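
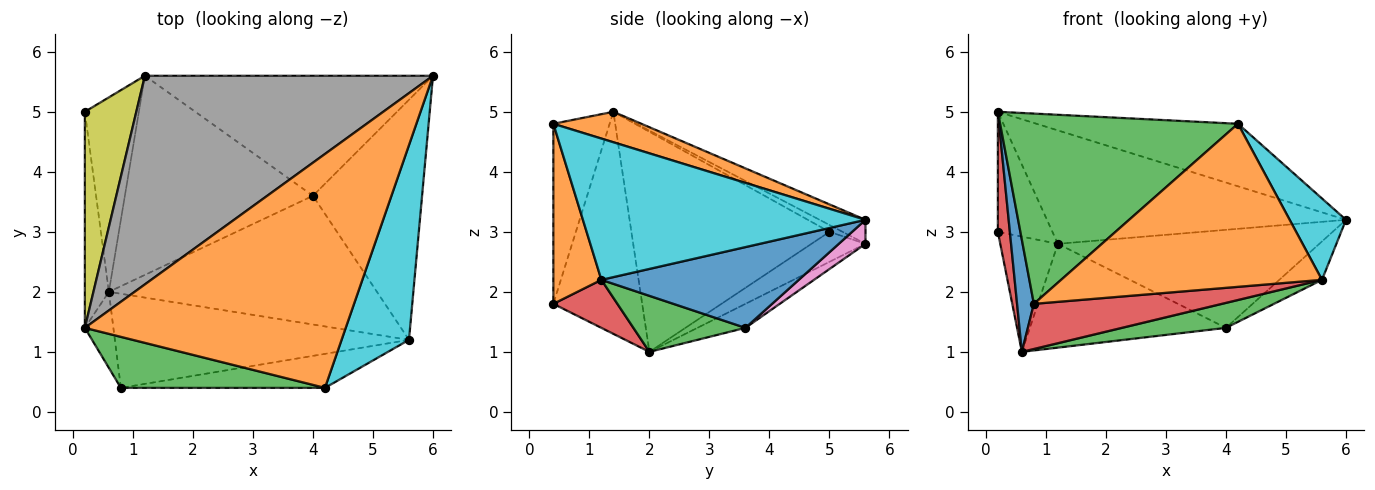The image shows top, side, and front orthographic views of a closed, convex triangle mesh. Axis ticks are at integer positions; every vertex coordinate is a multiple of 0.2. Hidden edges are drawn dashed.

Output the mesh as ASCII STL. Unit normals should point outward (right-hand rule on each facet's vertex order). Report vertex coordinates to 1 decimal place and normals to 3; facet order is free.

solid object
 facet normal -0.975 -0.184 -0.125
  outer loop
   vertex 0.6 2.0 1.0
   vertex 0.8 0.4 1.8
   vertex 0.2 1.4 5.0
  endloop
 endfacet
 facet normal 0.112 0.257 0.960
  outer loop
   vertex 4.2 0.4 4.8
   vertex 6.0 5.6 3.2
   vertex 0.2 1.4 5.0
  endloop
 endfacet
 facet normal -0.223 -0.942 0.252
  outer loop
   vertex 4.2 0.4 4.8
   vertex 0.2 1.4 5.0
   vertex 0.8 0.4 1.8
  endloop
 endfacet
 facet normal -0.992 -0.060 -0.108
  outer loop
   vertex 0.2 5.0 3.0
   vertex 0.6 2.0 1.0
   vertex 0.2 1.4 5.0
  endloop
 endfacet
 facet normal -0.431 0.460 -0.776
  outer loop
   vertex 1.2 5.6 2.8
   vertex 0.6 2.0 1.0
   vertex 0.2 5.0 3.0
  endloop
 endfacet
 facet normal -0.112 0.459 -0.881
  outer loop
   vertex 1.2 5.6 2.8
   vertex 4.0 3.6 1.4
   vertex 0.6 2.0 1.0
  endloop
 endfacet
 facet normal 0.064 0.631 -0.773
  outer loop
   vertex 1.2 5.6 2.8
   vertex 6.0 5.6 3.2
   vertex 4.0 3.6 1.4
  endloop
 endfacet
 facet normal -0.073 0.476 0.876
  outer loop
   vertex 1.2 5.6 2.8
   vertex 0.2 1.4 5.0
   vertex 6.0 5.6 3.2
  endloop
 endfacet
 facet normal -0.116 0.482 0.868
  outer loop
   vertex 1.2 5.6 2.8
   vertex 0.2 5.0 3.0
   vertex 0.2 1.4 5.0
  endloop
 endfacet
 facet normal 0.888 -0.177 0.424
  outer loop
   vertex 5.6 1.2 2.2
   vertex 6.0 5.6 3.2
   vertex 4.2 0.4 4.8
  endloop
 endfacet
 facet normal 0.590 0.128 -0.797
  outer loop
   vertex 5.6 1.2 2.2
   vertex 4.0 3.6 1.4
   vertex 6.0 5.6 3.2
  endloop
 endfacet
 facet normal 0.177 -0.963 -0.201
  outer loop
   vertex 5.6 1.2 2.2
   vertex 4.2 0.4 4.8
   vertex 0.8 0.4 1.8
  endloop
 endfacet
 facet normal 0.201 -0.187 -0.962
  outer loop
   vertex 5.6 1.2 2.2
   vertex 0.6 2.0 1.0
   vertex 4.0 3.6 1.4
  endloop
 endfacet
 facet normal 0.146 -0.428 -0.892
  outer loop
   vertex 5.6 1.2 2.2
   vertex 0.8 0.4 1.8
   vertex 0.6 2.0 1.0
  endloop
 endfacet
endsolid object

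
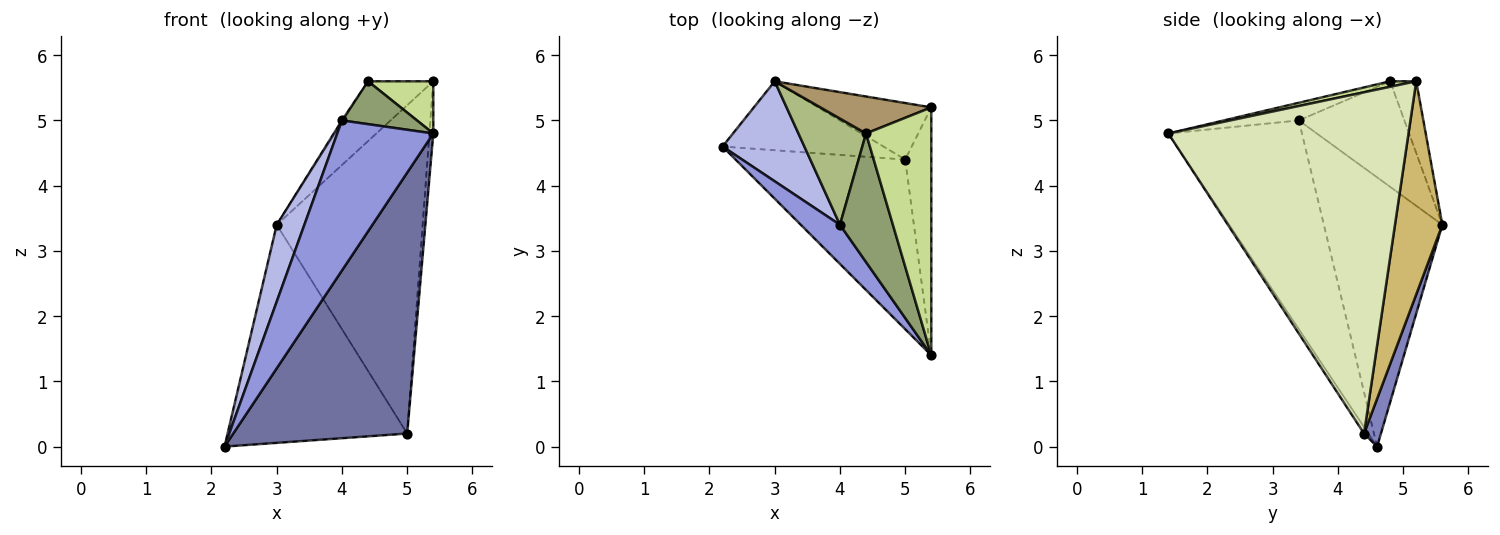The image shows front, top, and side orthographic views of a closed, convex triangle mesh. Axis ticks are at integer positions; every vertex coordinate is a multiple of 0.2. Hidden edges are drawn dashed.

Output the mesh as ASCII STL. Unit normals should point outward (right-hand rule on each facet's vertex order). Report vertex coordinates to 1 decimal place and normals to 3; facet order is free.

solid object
 facet normal -0.021 -0.838 -0.545
  outer loop
   vertex 5.0 4.4 0.2
   vertex 5.4 1.4 4.8
   vertex 2.2 4.6 0.0
  endloop
 endfacet
 facet normal 0.089 0.950 -0.300
  outer loop
   vertex 5.0 4.4 0.2
   vertex 2.2 4.6 0.0
   vertex 3.0 5.6 3.4
  endloop
 endfacet
 facet normal -0.803 -0.577 0.151
  outer loop
   vertex 4.0 3.4 5.0
   vertex 2.2 4.6 0.0
   vertex 5.4 1.4 4.8
  endloop
 endfacet
 facet normal -0.934 -0.218 0.284
  outer loop
   vertex 4.0 3.4 5.0
   vertex 3.0 5.6 3.4
   vertex 2.2 4.6 0.0
  endloop
 endfacet
 facet normal -0.302 -0.302 0.905
  outer loop
   vertex 4.0 3.4 5.0
   vertex 5.4 1.4 4.8
   vertex 4.4 4.8 5.6
  endloop
 endfacet
 facet normal -0.842 0.009 0.539
  outer loop
   vertex 4.0 3.4 5.0
   vertex 4.4 4.8 5.6
   vertex 3.0 5.6 3.4
  endloop
 endfacet
 facet normal 0.082 -0.205 0.975
  outer loop
   vertex 5.4 5.2 5.6
   vertex 4.4 4.8 5.6
   vertex 5.4 1.4 4.8
  endloop
 endfacet
 facet normal 0.997 0.016 -0.076
  outer loop
   vertex 5.4 5.2 5.6
   vertex 5.4 1.4 4.8
   vertex 5.0 4.4 0.2
  endloop
 endfacet
 facet normal -0.322 0.805 0.498
  outer loop
   vertex 5.4 5.2 5.6
   vertex 3.0 5.6 3.4
   vertex 4.4 4.8 5.6
  endloop
 endfacet
 facet normal 0.305 0.939 -0.162
  outer loop
   vertex 5.4 5.2 5.6
   vertex 5.0 4.4 0.2
   vertex 3.0 5.6 3.4
  endloop
 endfacet
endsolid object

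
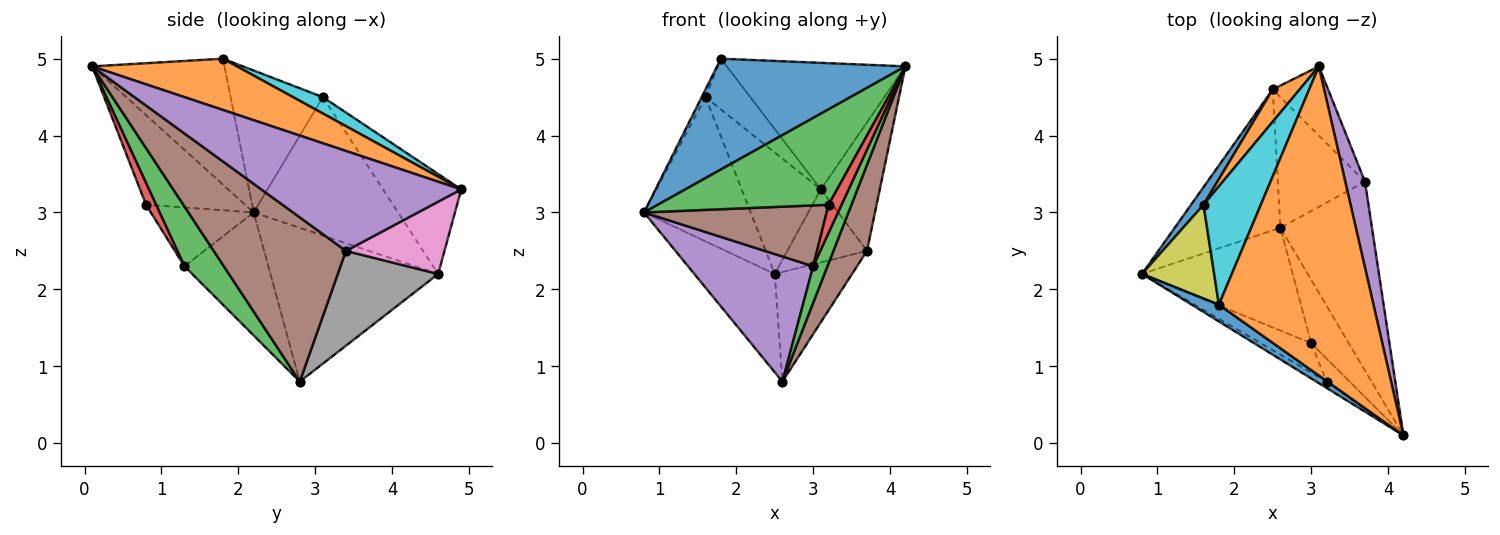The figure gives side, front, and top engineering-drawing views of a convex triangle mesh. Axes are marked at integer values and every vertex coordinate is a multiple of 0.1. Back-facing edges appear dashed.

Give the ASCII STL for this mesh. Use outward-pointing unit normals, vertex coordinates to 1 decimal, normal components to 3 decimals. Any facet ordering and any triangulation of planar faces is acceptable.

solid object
 facet normal -0.570 -0.812 0.123
  outer loop
   vertex 1.8 1.8 5.0
   vertex 0.8 2.2 3.0
   vertex 4.2 0.1 4.9
  endloop
 endfacet
 facet normal 0.293 0.362 0.885
  outer loop
   vertex 1.8 1.8 5.0
   vertex 4.2 0.1 4.9
   vertex 3.1 4.9 3.3
  endloop
 endfacet
 facet normal -0.501 -0.863 -0.057
  outer loop
   vertex 3.2 0.8 3.1
   vertex 4.2 0.1 4.9
   vertex 0.8 2.2 3.0
  endloop
 endfacet
 facet normal -0.766 0.367 -0.527
  outer loop
   vertex 2.5 4.6 2.2
   vertex 2.6 2.8 0.8
   vertex 0.8 2.2 3.0
  endloop
 endfacet
 facet normal 0.942 0.278 0.186
  outer loop
   vertex 3.7 3.4 2.5
   vertex 3.1 4.9 3.3
   vertex 4.2 0.1 4.9
  endloop
 endfacet
 facet normal 0.853 -0.217 -0.475
  outer loop
   vertex 3.7 3.4 2.5
   vertex 4.2 0.1 4.9
   vertex 2.6 2.8 0.8
  endloop
 endfacet
 facet normal 0.668 0.540 -0.512
  outer loop
   vertex 3.7 3.4 2.5
   vertex 2.5 4.6 2.2
   vertex 3.1 4.9 3.3
  endloop
 endfacet
 facet normal 0.640 0.493 -0.589
  outer loop
   vertex 3.7 3.4 2.5
   vertex 2.6 2.8 0.8
   vertex 2.5 4.6 2.2
  endloop
 endfacet
 facet normal -0.891 0.037 0.453
  outer loop
   vertex 1.6 3.1 4.5
   vertex 0.8 2.2 3.0
   vertex 1.8 1.8 5.0
  endloop
 endfacet
 facet normal 0.254 0.381 0.889
  outer loop
   vertex 1.6 3.1 4.5
   vertex 1.8 1.8 5.0
   vertex 3.1 4.9 3.3
  endloop
 endfacet
 facet normal -0.802 0.592 0.072
  outer loop
   vertex 1.6 3.1 4.5
   vertex 2.5 4.6 2.2
   vertex 0.8 2.2 3.0
  endloop
 endfacet
 facet normal -0.690 0.699 0.186
  outer loop
   vertex 1.6 3.1 4.5
   vertex 3.1 4.9 3.3
   vertex 2.5 4.6 2.2
  endloop
 endfacet
 facet normal 0.809 -0.293 -0.509
  outer loop
   vertex 3.0 1.3 2.3
   vertex 2.6 2.8 0.8
   vertex 4.2 0.1 4.9
  endloop
 endfacet
 facet normal 0.513 -0.664 -0.543
  outer loop
   vertex 3.0 1.3 2.3
   vertex 4.2 0.1 4.9
   vertex 3.2 0.8 3.1
  endloop
 endfacet
 facet normal -0.460 -0.686 -0.564
  outer loop
   vertex 3.0 1.3 2.3
   vertex 0.8 2.2 3.0
   vertex 2.6 2.8 0.8
  endloop
 endfacet
 facet normal -0.452 -0.803 -0.389
  outer loop
   vertex 3.0 1.3 2.3
   vertex 3.2 0.8 3.1
   vertex 0.8 2.2 3.0
  endloop
 endfacet
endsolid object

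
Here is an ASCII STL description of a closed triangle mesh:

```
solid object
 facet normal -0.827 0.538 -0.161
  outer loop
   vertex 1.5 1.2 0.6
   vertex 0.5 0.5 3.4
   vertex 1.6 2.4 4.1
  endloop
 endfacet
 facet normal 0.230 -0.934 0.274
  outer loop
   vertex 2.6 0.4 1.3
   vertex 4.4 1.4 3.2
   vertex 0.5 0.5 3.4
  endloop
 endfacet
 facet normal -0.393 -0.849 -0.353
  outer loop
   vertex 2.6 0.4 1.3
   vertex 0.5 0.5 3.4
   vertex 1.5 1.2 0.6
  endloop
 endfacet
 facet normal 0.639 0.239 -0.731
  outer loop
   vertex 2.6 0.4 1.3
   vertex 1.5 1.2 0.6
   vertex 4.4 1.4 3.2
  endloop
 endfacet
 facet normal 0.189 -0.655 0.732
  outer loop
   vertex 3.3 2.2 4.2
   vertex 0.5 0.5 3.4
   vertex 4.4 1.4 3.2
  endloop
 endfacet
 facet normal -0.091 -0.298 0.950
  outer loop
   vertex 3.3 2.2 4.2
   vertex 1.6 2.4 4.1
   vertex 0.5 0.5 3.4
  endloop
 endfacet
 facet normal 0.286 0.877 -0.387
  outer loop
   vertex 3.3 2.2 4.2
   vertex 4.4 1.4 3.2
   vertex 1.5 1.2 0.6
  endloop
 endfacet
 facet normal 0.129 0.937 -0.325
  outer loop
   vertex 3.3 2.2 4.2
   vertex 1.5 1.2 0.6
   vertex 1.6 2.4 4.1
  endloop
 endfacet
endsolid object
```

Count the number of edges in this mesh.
12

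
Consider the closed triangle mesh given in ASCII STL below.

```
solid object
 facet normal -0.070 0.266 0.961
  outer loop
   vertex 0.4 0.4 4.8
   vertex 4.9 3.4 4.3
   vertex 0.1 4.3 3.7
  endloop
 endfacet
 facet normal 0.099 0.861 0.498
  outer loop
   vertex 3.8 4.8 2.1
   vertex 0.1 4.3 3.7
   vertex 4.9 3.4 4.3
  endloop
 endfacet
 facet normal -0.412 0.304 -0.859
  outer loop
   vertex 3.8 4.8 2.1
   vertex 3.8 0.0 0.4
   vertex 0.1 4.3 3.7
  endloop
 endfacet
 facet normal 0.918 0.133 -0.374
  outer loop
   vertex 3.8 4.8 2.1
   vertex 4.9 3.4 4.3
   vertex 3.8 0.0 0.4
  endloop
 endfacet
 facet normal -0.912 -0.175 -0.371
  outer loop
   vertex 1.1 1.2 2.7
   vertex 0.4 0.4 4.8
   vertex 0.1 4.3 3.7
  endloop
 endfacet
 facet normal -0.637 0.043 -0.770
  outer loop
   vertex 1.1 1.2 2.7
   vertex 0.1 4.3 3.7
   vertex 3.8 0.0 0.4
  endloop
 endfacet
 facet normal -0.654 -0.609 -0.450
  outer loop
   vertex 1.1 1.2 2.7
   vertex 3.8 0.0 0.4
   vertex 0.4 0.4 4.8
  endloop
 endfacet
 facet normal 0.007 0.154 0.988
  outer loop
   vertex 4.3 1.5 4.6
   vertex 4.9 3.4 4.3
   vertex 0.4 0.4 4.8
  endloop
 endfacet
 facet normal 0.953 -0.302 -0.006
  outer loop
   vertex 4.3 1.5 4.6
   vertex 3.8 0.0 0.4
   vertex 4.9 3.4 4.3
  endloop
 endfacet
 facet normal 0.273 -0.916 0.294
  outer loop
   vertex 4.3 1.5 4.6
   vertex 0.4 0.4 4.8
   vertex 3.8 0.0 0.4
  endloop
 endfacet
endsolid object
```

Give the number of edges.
15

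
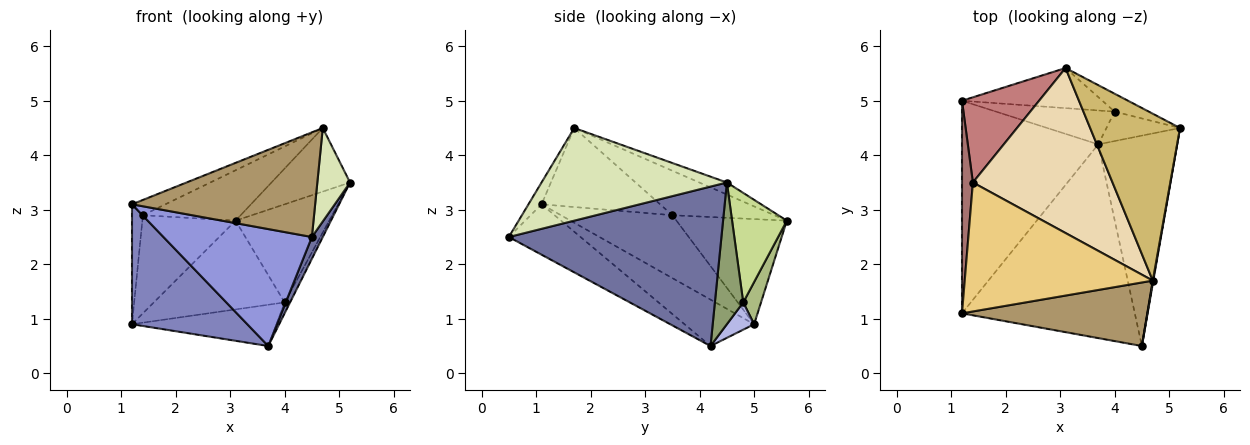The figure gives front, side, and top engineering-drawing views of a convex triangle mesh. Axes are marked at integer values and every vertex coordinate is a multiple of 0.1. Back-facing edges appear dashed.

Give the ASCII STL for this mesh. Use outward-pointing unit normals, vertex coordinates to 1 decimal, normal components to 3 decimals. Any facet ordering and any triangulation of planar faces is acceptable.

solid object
 facet normal 0.895 -0.046 -0.443
  outer loop
   vertex 3.7 4.2 0.5
   vertex 5.2 4.5 3.5
   vertex 4.5 0.5 2.5
  endloop
 endfacet
 facet normal -0.284 -0.471 -0.835
  outer loop
   vertex 1.2 1.1 3.1
   vertex 1.2 5.0 0.9
   vertex 3.7 4.2 0.5
  endloop
 endfacet
 facet normal -0.242 -0.501 -0.831
  outer loop
   vertex 1.2 1.1 3.1
   vertex 3.7 4.2 0.5
   vertex 4.5 0.5 2.5
  endloop
 endfacet
 facet normal 0.144 0.765 -0.628
  outer loop
   vertex 4.0 4.8 1.3
   vertex 3.7 4.2 0.5
   vertex 1.2 5.0 0.9
  endloop
 endfacet
 facet normal 0.875 0.168 -0.454
  outer loop
   vertex 4.0 4.8 1.3
   vertex 5.2 4.5 3.5
   vertex 3.7 4.2 0.5
  endloop
 endfacet
 facet normal 0.123 0.904 -0.409
  outer loop
   vertex 3.1 5.6 2.8
   vertex 4.0 4.8 1.3
   vertex 1.2 5.0 0.9
  endloop
 endfacet
 facet normal 0.499 0.853 -0.156
  outer loop
   vertex 3.1 5.6 2.8
   vertex 5.2 4.5 3.5
   vertex 4.0 4.8 1.3
  endloop
 endfacet
 facet normal 0.985 -0.174 0.006
  outer loop
   vertex 4.7 1.7 4.5
   vertex 4.5 0.5 2.5
   vertex 5.2 4.5 3.5
  endloop
 endfacet
 facet normal -0.061 -0.853 0.518
  outer loop
   vertex 4.7 1.7 4.5
   vertex 1.2 1.1 3.1
   vertex 4.5 0.5 2.5
  endloop
 endfacet
 facet normal -0.124 0.353 0.927
  outer loop
   vertex 4.7 1.7 4.5
   vertex 5.2 4.5 3.5
   vertex 3.1 5.6 2.8
  endloop
 endfacet
 facet normal -0.385 0.108 0.916
  outer loop
   vertex 1.4 3.5 2.9
   vertex 1.2 1.1 3.1
   vertex 4.7 1.7 4.5
  endloop
 endfacet
 facet normal -0.291 0.279 0.915
  outer loop
   vertex 1.4 3.5 2.9
   vertex 4.7 1.7 4.5
   vertex 3.1 5.6 2.8
  endloop
 endfacet
 facet normal -0.981 0.096 0.170
  outer loop
   vertex 1.4 3.5 2.9
   vertex 1.2 5.0 0.9
   vertex 1.2 1.1 3.1
  endloop
 endfacet
 facet normal -0.667 0.563 0.489
  outer loop
   vertex 1.4 3.5 2.9
   vertex 3.1 5.6 2.8
   vertex 1.2 5.0 0.9
  endloop
 endfacet
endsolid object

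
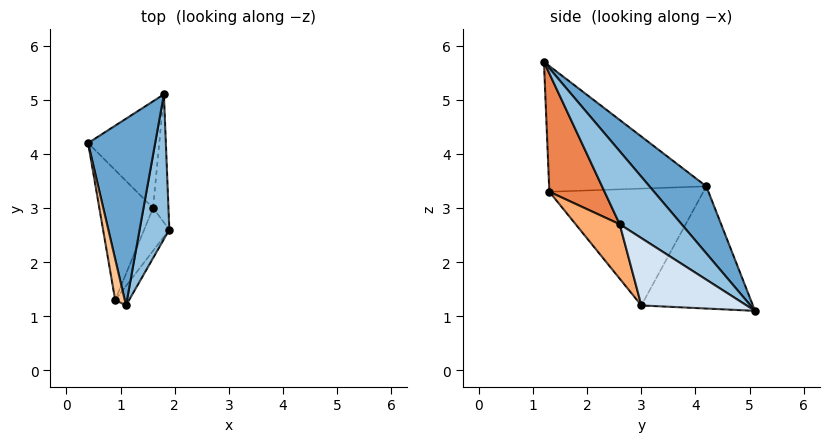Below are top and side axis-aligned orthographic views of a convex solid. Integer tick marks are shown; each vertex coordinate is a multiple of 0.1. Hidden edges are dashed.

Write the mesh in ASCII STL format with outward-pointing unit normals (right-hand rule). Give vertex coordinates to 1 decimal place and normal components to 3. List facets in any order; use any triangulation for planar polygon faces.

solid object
 facet normal 0.577 0.577 0.577
  outer loop
   vertex 1.1 1.2 5.7
   vertex 1.8 5.1 1.1
   vertex 0.4 4.2 3.4
  endloop
 endfacet
 facet normal 0.892 0.268 0.363
  outer loop
   vertex 1.1 1.2 5.7
   vertex 1.9 2.6 2.7
   vertex 1.8 5.1 1.1
  endloop
 endfacet
 facet normal -0.863 0.058 -0.502
  outer loop
   vertex 1.6 3.0 1.2
   vertex 0.4 4.2 3.4
   vertex 1.8 5.1 1.1
  endloop
 endfacet
 facet normal 0.970 -0.103 -0.221
  outer loop
   vertex 1.6 3.0 1.2
   vertex 1.8 5.1 1.1
   vertex 1.9 2.6 2.7
  endloop
 endfacet
 facet normal 0.769 -0.633 -0.090
  outer loop
   vertex 0.9 1.3 3.3
   vertex 1.9 2.6 2.7
   vertex 1.1 1.2 5.7
  endloop
 endfacet
 facet normal 0.677 -0.666 -0.313
  outer loop
   vertex 0.9 1.3 3.3
   vertex 1.6 3.0 1.2
   vertex 1.9 2.6 2.7
  endloop
 endfacet
 facet normal -0.982 -0.172 0.075
  outer loop
   vertex 0.9 1.3 3.3
   vertex 1.1 1.2 5.7
   vertex 0.4 4.2 3.4
  endloop
 endfacet
 facet normal -0.899 -0.141 -0.414
  outer loop
   vertex 0.9 1.3 3.3
   vertex 0.4 4.2 3.4
   vertex 1.6 3.0 1.2
  endloop
 endfacet
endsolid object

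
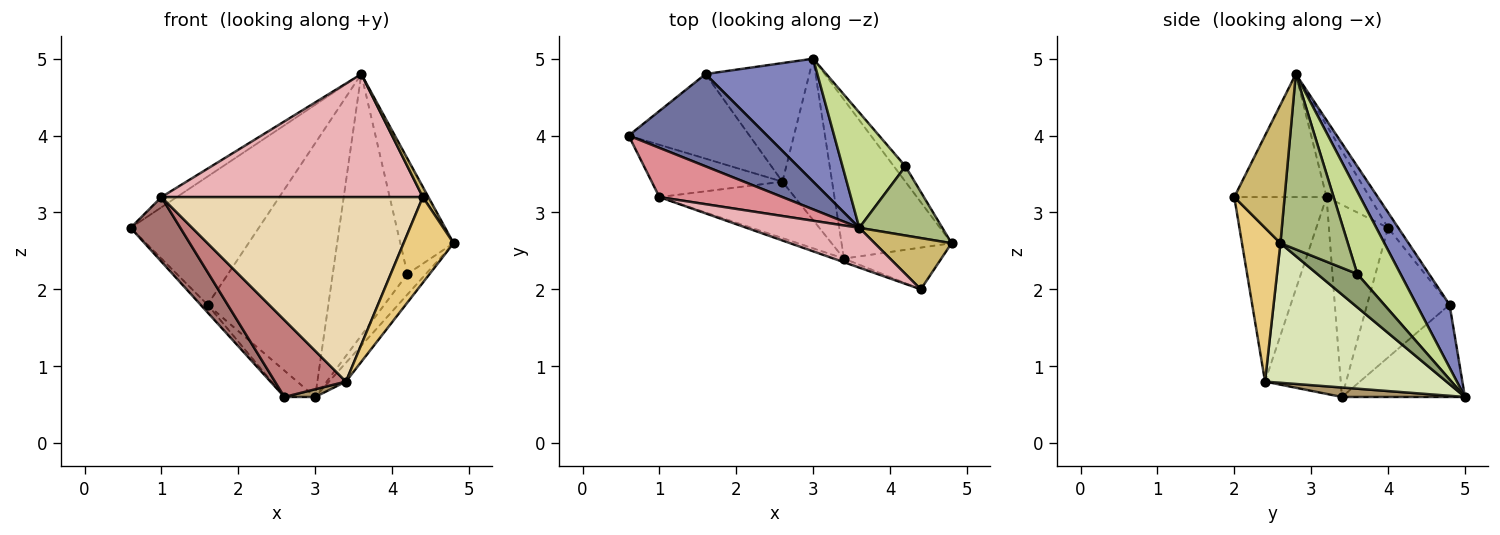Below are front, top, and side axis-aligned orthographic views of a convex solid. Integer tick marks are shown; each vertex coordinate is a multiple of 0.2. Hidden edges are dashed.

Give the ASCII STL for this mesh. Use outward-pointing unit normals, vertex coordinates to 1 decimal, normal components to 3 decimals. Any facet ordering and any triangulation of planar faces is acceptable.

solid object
 facet normal -0.065 0.810 0.583
  outer loop
   vertex 1.6 4.8 1.8
   vertex 0.6 4.0 2.8
   vertex 3.6 2.8 4.8
  endloop
 endfacet
 facet normal 0.238 0.874 0.424
  outer loop
   vertex 1.6 4.8 1.8
   vertex 3.6 2.8 4.8
   vertex 3.0 5.0 0.6
  endloop
 endfacet
 facet normal -0.730 0.062 -0.681
  outer loop
   vertex 1.6 4.8 1.8
   vertex 2.6 3.4 0.6
   vertex 0.6 4.0 2.8
  endloop
 endfacet
 facet normal -0.655 0.164 -0.737
  outer loop
   vertex 1.6 4.8 1.8
   vertex 3.0 5.0 0.6
   vertex 2.6 3.4 0.6
  endloop
 endfacet
 facet normal 0.866 0.400 -0.300
  outer loop
   vertex 4.2 3.6 2.2
   vertex 4.8 2.6 2.6
   vertex 3.0 5.0 0.6
  endloop
 endfacet
 facet normal 0.736 0.581 0.348
  outer loop
   vertex 4.2 3.6 2.2
   vertex 3.6 2.8 4.8
   vertex 4.8 2.6 2.6
  endloop
 endfacet
 facet normal 0.468 0.809 0.357
  outer loop
   vertex 4.2 3.6 2.2
   vertex 3.0 5.0 0.6
   vertex 3.6 2.8 4.8
  endloop
 endfacet
 facet normal 0.783 0.073 -0.617
  outer loop
   vertex 3.4 2.4 0.8
   vertex 3.0 5.0 0.6
   vertex 4.8 2.6 2.6
  endloop
 endfacet
 facet normal 0.187 -0.047 -0.981
  outer loop
   vertex 3.4 2.4 0.8
   vertex 2.6 3.4 0.6
   vertex 3.0 5.0 0.6
  endloop
 endfacet
 facet normal 0.870 -0.097 0.483
  outer loop
   vertex 4.4 2.0 3.2
   vertex 4.8 2.6 2.6
   vertex 3.6 2.8 4.8
  endloop
 endfacet
 facet normal 0.569 -0.739 -0.360
  outer loop
   vertex 4.4 2.0 3.2
   vertex 3.4 2.4 0.8
   vertex 4.8 2.6 2.6
  endloop
 endfacet
 facet normal -0.333 -0.943 -0.018
  outer loop
   vertex 1.0 3.2 3.2
   vertex 3.4 2.4 0.8
   vertex 4.4 2.0 3.2
  endloop
 endfacet
 facet normal -0.679 -0.570 -0.462
  outer loop
   vertex 1.0 3.2 3.2
   vertex 0.6 4.0 2.8
   vertex 2.6 3.4 0.6
  endloop
 endfacet
 facet normal -0.652 -0.611 -0.448
  outer loop
   vertex 1.0 3.2 3.2
   vertex 2.6 3.4 0.6
   vertex 3.4 2.4 0.8
  endloop
 endfacet
 facet normal -0.496 0.177 0.850
  outer loop
   vertex 1.0 3.2 3.2
   vertex 3.6 2.8 4.8
   vertex 0.6 4.0 2.8
  endloop
 endfacet
 facet normal -0.318 -0.902 0.292
  outer loop
   vertex 1.0 3.2 3.2
   vertex 4.4 2.0 3.2
   vertex 3.6 2.8 4.8
  endloop
 endfacet
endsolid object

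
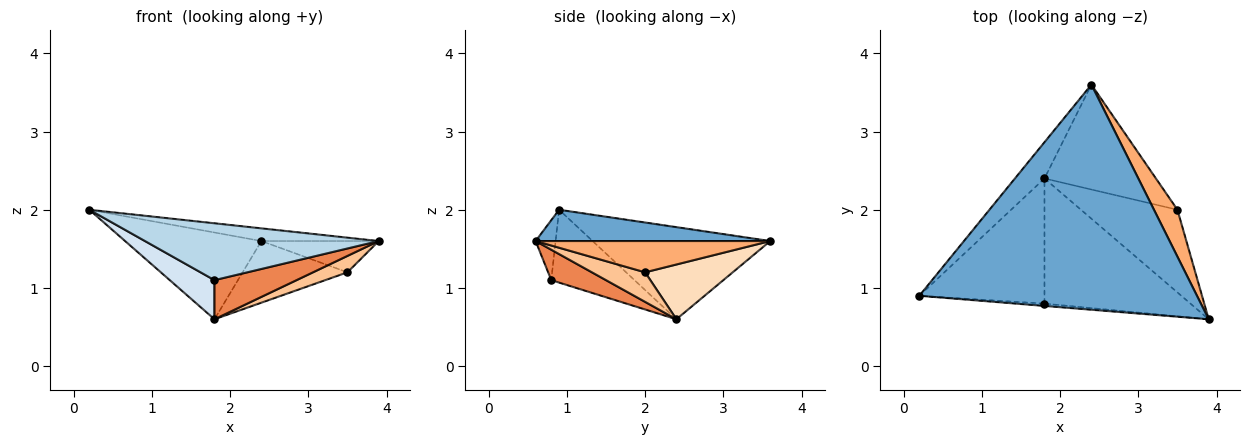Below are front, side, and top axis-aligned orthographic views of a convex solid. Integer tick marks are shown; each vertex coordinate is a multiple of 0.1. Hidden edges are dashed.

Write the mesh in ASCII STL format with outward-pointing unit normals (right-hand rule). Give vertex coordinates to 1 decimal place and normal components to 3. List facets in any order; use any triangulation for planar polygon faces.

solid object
 facet normal 0.112 0.056 0.992
  outer loop
   vertex 2.4 3.6 1.6
   vertex 0.2 0.9 2.0
   vertex 3.9 0.6 1.6
  endloop
 endfacet
 facet normal -0.769 0.590 -0.247
  outer loop
   vertex 1.8 2.4 0.6
   vertex 0.2 0.9 2.0
   vertex 2.4 3.6 1.6
  endloop
 endfacet
 facet normal -0.085 -0.996 -0.041
  outer loop
   vertex 1.8 0.8 1.1
   vertex 3.9 0.6 1.6
   vertex 0.2 0.9 2.0
  endloop
 endfacet
 facet normal -0.486 -0.261 -0.834
  outer loop
   vertex 1.8 0.8 1.1
   vertex 0.2 0.9 2.0
   vertex 1.8 2.4 0.6
  endloop
 endfacet
 facet normal 0.195 -0.293 -0.936
  outer loop
   vertex 1.8 0.8 1.1
   vertex 1.8 2.4 0.6
   vertex 3.9 0.6 1.6
  endloop
 endfacet
 facet normal 0.743 0.371 0.557
  outer loop
   vertex 3.5 2.0 1.2
   vertex 2.4 3.6 1.6
   vertex 3.9 0.6 1.6
  endloop
 endfacet
 facet normal 0.288 -0.186 -0.939
  outer loop
   vertex 3.5 2.0 1.2
   vertex 3.9 0.6 1.6
   vertex 1.8 2.4 0.6
  endloop
 endfacet
 facet normal 0.390 0.467 -0.794
  outer loop
   vertex 3.5 2.0 1.2
   vertex 1.8 2.4 0.6
   vertex 2.4 3.6 1.6
  endloop
 endfacet
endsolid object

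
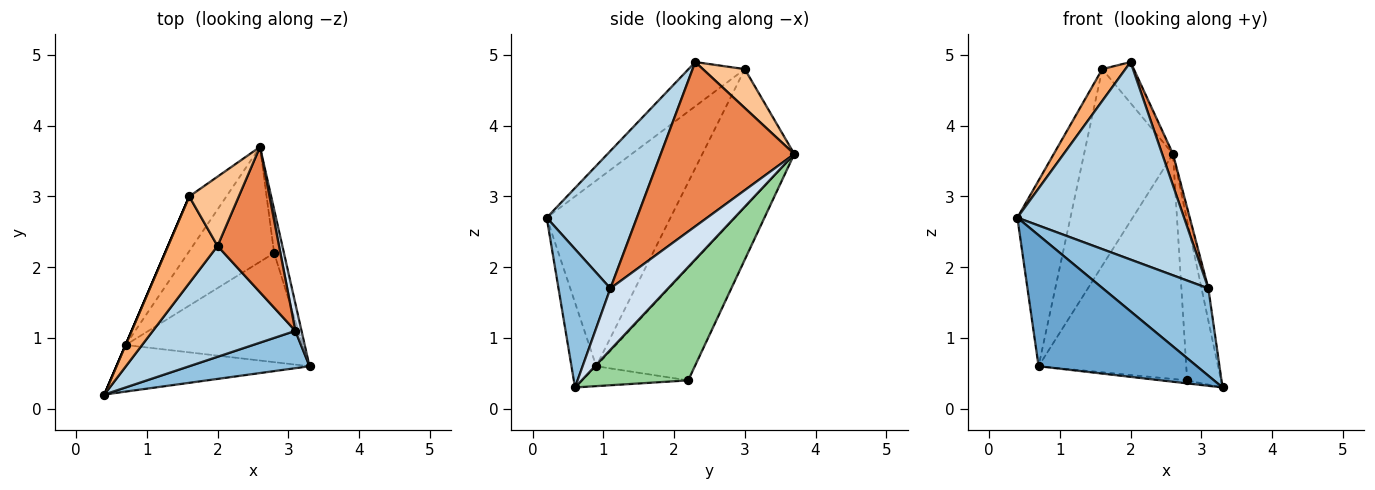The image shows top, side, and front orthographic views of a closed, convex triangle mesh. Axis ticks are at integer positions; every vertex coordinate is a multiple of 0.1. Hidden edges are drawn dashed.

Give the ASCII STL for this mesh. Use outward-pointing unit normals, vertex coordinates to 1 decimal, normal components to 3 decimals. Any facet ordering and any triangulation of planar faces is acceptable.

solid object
 facet normal -0.146 -0.932 -0.332
  outer loop
   vertex 0.7 0.9 0.6
   vertex 3.3 0.6 0.3
   vertex 0.4 0.2 2.7
  endloop
 endfacet
 facet normal 0.412 -0.838 0.358
  outer loop
   vertex 3.1 1.1 1.7
   vertex 0.4 0.2 2.7
   vertex 3.3 0.6 0.3
  endloop
 endfacet
 facet normal 0.427 -0.789 0.442
  outer loop
   vertex 3.1 1.1 1.7
   vertex 2.0 2.3 4.9
   vertex 0.4 0.2 2.7
  endloop
 endfacet
 facet normal 0.988 0.118 0.099
  outer loop
   vertex 3.1 1.1 1.7
   vertex 3.3 0.6 0.3
   vertex 2.6 3.7 3.6
  endloop
 endfacet
 facet normal 0.934 -0.076 0.349
  outer loop
   vertex 3.1 1.1 1.7
   vertex 2.6 3.7 3.6
   vertex 2.0 2.3 4.9
  endloop
 endfacet
 facet normal -0.642 -0.264 0.719
  outer loop
   vertex 1.6 3.0 4.8
   vertex 0.4 0.2 2.7
   vertex 2.0 2.3 4.9
  endloop
 endfacet
 facet normal 0.560 0.422 0.713
  outer loop
   vertex 1.6 3.0 4.8
   vertex 2.0 2.3 4.9
   vertex 2.6 3.7 3.6
  endloop
 endfacet
 facet normal -0.919 0.394 0.000
  outer loop
   vertex 1.6 3.0 4.8
   vertex 0.7 0.9 0.6
   vertex 0.4 0.2 2.7
  endloop
 endfacet
 facet normal -0.706 0.682 -0.190
  outer loop
   vertex 1.6 3.0 4.8
   vertex 2.6 3.7 3.6
   vertex 0.7 0.9 0.6
  endloop
 endfacet
 facet normal 0.950 0.302 -0.082
  outer loop
   vertex 2.8 2.2 0.4
   vertex 2.6 3.7 3.6
   vertex 3.3 0.6 0.3
  endloop
 endfacet
 facet normal -0.111 0.027 -0.993
  outer loop
   vertex 2.8 2.2 0.4
   vertex 3.3 0.6 0.3
   vertex 0.7 0.9 0.6
  endloop
 endfacet
 facet normal -0.511 0.766 -0.391
  outer loop
   vertex 2.8 2.2 0.4
   vertex 0.7 0.9 0.6
   vertex 2.6 3.7 3.6
  endloop
 endfacet
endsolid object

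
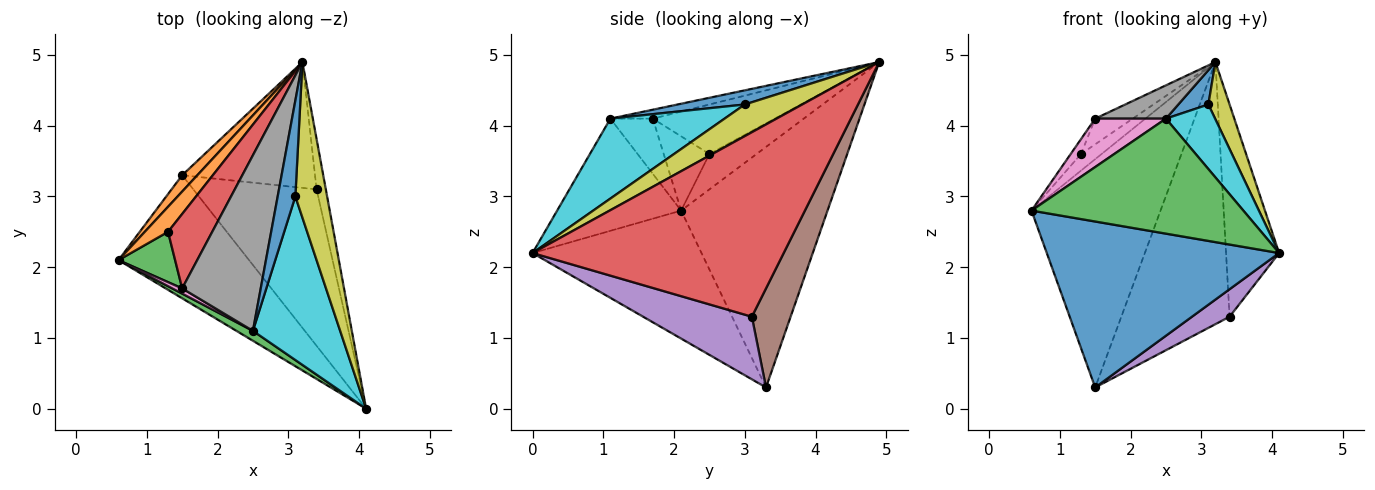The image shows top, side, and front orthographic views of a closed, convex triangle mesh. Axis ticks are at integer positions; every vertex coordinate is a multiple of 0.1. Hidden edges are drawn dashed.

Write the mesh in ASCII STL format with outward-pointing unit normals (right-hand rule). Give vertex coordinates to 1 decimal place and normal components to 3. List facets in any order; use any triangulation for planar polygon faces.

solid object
 facet normal -0.504 -0.694 -0.514
  outer loop
   vertex 1.5 3.3 0.3
   vertex 4.1 0.0 2.2
   vertex 0.6 2.1 2.8
  endloop
 endfacet
 facet normal -0.749 0.660 0.047
  outer loop
   vertex 1.5 3.3 0.3
   vertex 0.6 2.1 2.8
   vertex 3.2 4.9 4.9
  endloop
 endfacet
 facet normal -0.504 -0.861 0.074
  outer loop
   vertex 2.5 1.1 4.1
   vertex 0.6 2.1 2.8
   vertex 4.1 0.0 2.2
  endloop
 endfacet
 facet normal 0.977 0.206 -0.049
  outer loop
   vertex 3.4 3.1 1.3
   vertex 3.2 4.9 4.9
   vertex 4.1 0.0 2.2
  endloop
 endfacet
 facet normal 0.447 -0.155 -0.881
  outer loop
   vertex 3.4 3.1 1.3
   vertex 4.1 0.0 2.2
   vertex 1.5 3.3 0.3
  endloop
 endfacet
 facet normal 0.307 0.858 -0.412
  outer loop
   vertex 3.4 3.1 1.3
   vertex 1.5 3.3 0.3
   vertex 3.2 4.9 4.9
  endloop
 endfacet
 facet normal -0.512 -0.854 0.092
  outer loop
   vertex 1.5 1.7 4.1
   vertex 0.6 2.1 2.8
   vertex 2.5 1.1 4.1
  endloop
 endfacet
 facet normal -0.111 -0.185 0.976
  outer loop
   vertex 1.5 1.7 4.1
   vertex 2.5 1.1 4.1
   vertex 3.2 4.9 4.9
  endloop
 endfacet
 facet normal 0.683 -0.252 0.686
  outer loop
   vertex 3.1 3.0 4.3
   vertex 4.1 0.0 2.2
   vertex 3.2 4.9 4.9
  endloop
 endfacet
 facet normal 0.649 -0.279 0.708
  outer loop
   vertex 3.1 3.0 4.3
   vertex 2.5 1.1 4.1
   vertex 4.1 0.0 2.2
  endloop
 endfacet
 facet normal 0.602 -0.269 0.752
  outer loop
   vertex 3.1 3.0 4.3
   vertex 3.2 4.9 4.9
   vertex 2.5 1.1 4.1
  endloop
 endfacet
 facet normal -0.785 0.342 0.516
  outer loop
   vertex 1.3 2.5 3.6
   vertex 3.2 4.9 4.9
   vertex 0.6 2.1 2.8
  endloop
 endfacet
 facet normal -0.783 0.177 0.596
  outer loop
   vertex 1.3 2.5 3.6
   vertex 0.6 2.1 2.8
   vertex 1.5 1.7 4.1
  endloop
 endfacet
 facet normal -0.727 0.224 0.649
  outer loop
   vertex 1.3 2.5 3.6
   vertex 1.5 1.7 4.1
   vertex 3.2 4.9 4.9
  endloop
 endfacet
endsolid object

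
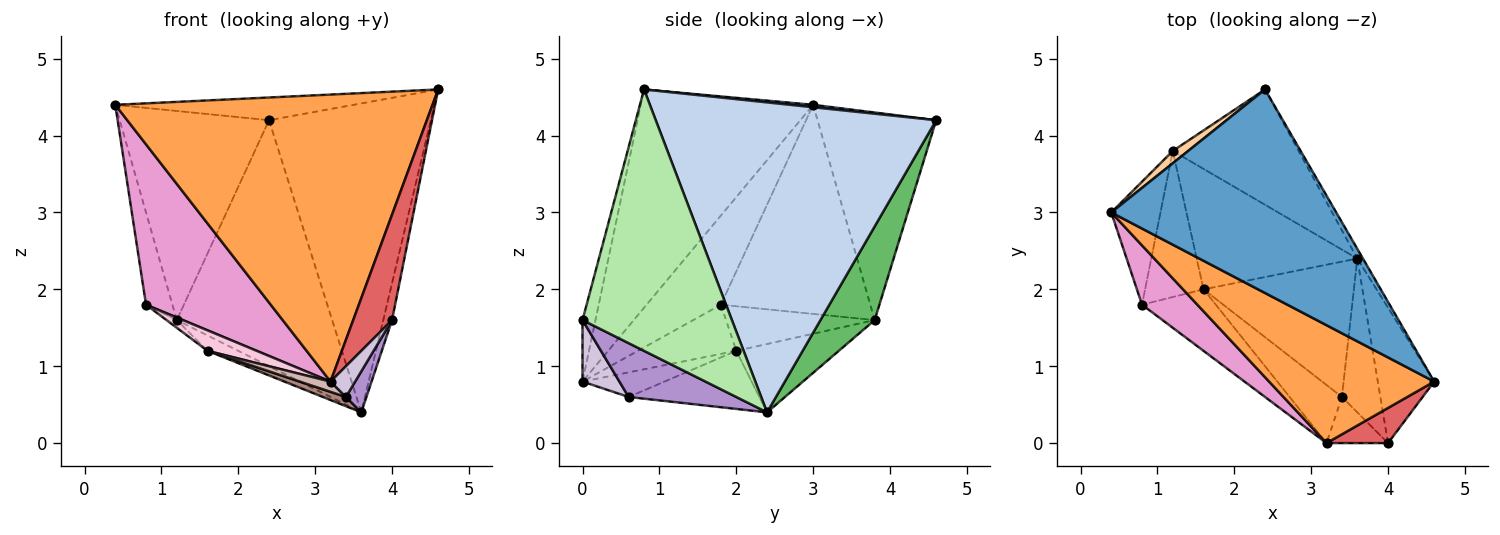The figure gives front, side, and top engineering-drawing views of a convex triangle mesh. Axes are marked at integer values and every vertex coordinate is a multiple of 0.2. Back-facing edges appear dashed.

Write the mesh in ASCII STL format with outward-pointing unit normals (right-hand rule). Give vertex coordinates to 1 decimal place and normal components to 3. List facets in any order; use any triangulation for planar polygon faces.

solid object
 facet normal 0.011 0.111 0.994
  outer loop
   vertex 2.4 4.6 4.2
   vertex 0.4 3.0 4.4
   vertex 4.6 0.8 4.6
  endloop
 endfacet
 facet normal 0.866 0.500 -0.016
  outer loop
   vertex 3.6 2.4 0.4
   vertex 2.4 4.6 4.2
   vertex 4.6 0.8 4.6
  endloop
 endfacet
 facet normal -0.449 -0.826 0.339
  outer loop
   vertex 3.2 0.0 0.8
   vertex 4.6 0.8 4.6
   vertex 0.4 3.0 4.4
  endloop
 endfacet
 facet normal -0.621 0.782 0.046
  outer loop
   vertex 1.2 3.8 1.6
   vertex 0.4 3.0 4.4
   vertex 2.4 4.6 4.2
  endloop
 endfacet
 facet normal 0.301 0.863 -0.405
  outer loop
   vertex 1.2 3.8 1.6
   vertex 2.4 4.6 4.2
   vertex 3.6 2.4 0.4
  endloop
 endfacet
 facet normal 0.976 0.057 -0.210
  outer loop
   vertex 4.0 0.0 1.6
   vertex 3.6 2.4 0.4
   vertex 4.6 0.8 4.6
  endloop
 endfacet
 facet normal -0.302 -0.905 0.302
  outer loop
   vertex 4.0 0.0 1.6
   vertex 4.6 0.8 4.6
   vertex 3.2 0.0 0.8
  endloop
 endfacet
 facet normal -0.389 0.117 -0.914
  outer loop
   vertex 1.6 2.0 1.2
   vertex 1.2 3.8 1.6
   vertex 3.6 2.4 0.4
  endloop
 endfacet
 facet normal 0.804 -0.153 -0.574
  outer loop
   vertex 3.4 0.6 0.6
   vertex 3.6 2.4 0.4
   vertex 4.0 0.0 1.6
  endloop
 endfacet
 facet normal 0.640 -0.426 -0.640
  outer loop
   vertex 3.4 0.6 0.6
   vertex 4.0 0.0 1.6
   vertex 3.2 0.0 0.8
  endloop
 endfacet
 facet normal -0.360 -0.063 -0.931
  outer loop
   vertex 3.4 0.6 0.6
   vertex 1.6 2.0 1.2
   vertex 3.6 2.4 0.4
  endloop
 endfacet
 facet normal -0.420 -0.158 -0.894
  outer loop
   vertex 3.4 0.6 0.6
   vertex 3.2 0.0 0.8
   vertex 1.6 2.0 1.2
  endloop
 endfacet
 facet normal -0.488 -0.819 0.303
  outer loop
   vertex 0.8 1.8 1.8
   vertex 3.2 0.0 0.8
   vertex 0.4 3.0 4.4
  endloop
 endfacet
 facet normal -0.535 -0.267 -0.802
  outer loop
   vertex 0.8 1.8 1.8
   vertex 1.6 2.0 1.2
   vertex 3.2 0.0 0.8
  endloop
 endfacet
 facet normal -0.959 0.169 -0.226
  outer loop
   vertex 0.8 1.8 1.8
   vertex 0.4 3.0 4.4
   vertex 1.2 3.8 1.6
  endloop
 endfacet
 facet normal -0.606 0.042 -0.794
  outer loop
   vertex 0.8 1.8 1.8
   vertex 1.2 3.8 1.6
   vertex 1.6 2.0 1.2
  endloop
 endfacet
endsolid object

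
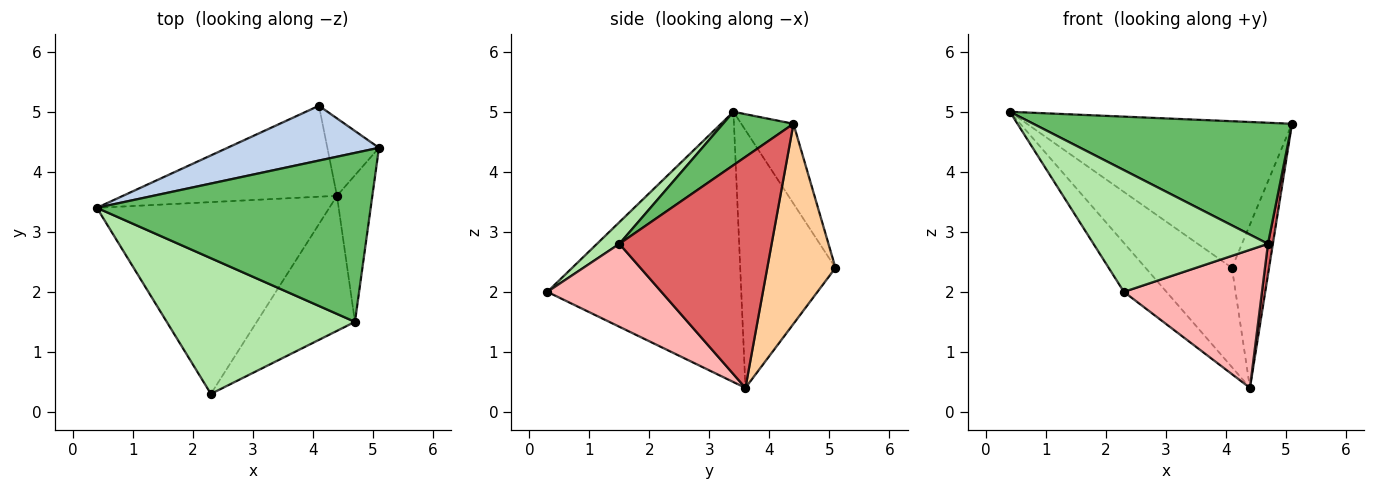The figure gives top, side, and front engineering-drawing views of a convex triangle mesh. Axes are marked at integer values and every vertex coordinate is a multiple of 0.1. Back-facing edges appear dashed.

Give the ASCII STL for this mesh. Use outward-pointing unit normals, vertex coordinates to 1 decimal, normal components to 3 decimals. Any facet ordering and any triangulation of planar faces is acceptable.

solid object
 facet normal -0.748 0.164 -0.643
  outer loop
   vertex 4.4 3.6 0.4
   vertex 2.3 0.3 2.0
   vertex 0.4 3.4 5.0
  endloop
 endfacet
 facet normal -0.181 0.921 0.344
  outer loop
   vertex 4.1 5.1 2.4
   vertex 0.4 3.4 5.0
   vertex 5.1 4.4 4.8
  endloop
 endfacet
 facet normal -0.631 0.572 -0.524
  outer loop
   vertex 4.1 5.1 2.4
   vertex 4.4 3.6 0.4
   vertex 0.4 3.4 5.0
  endloop
 endfacet
 facet normal 0.857 0.466 -0.221
  outer loop
   vertex 4.1 5.1 2.4
   vertex 5.1 4.4 4.8
   vertex 4.4 3.6 0.4
  endloop
 endfacet
 facet normal 0.157 -0.575 0.803
  outer loop
   vertex 4.7 1.5 2.8
   vertex 5.1 4.4 4.8
   vertex 0.4 3.4 5.0
  endloop
 endfacet
 facet normal 0.085 -0.665 0.742
  outer loop
   vertex 4.7 1.5 2.8
   vertex 0.4 3.4 5.0
   vertex 2.3 0.3 2.0
  endloop
 endfacet
 facet normal 0.988 -0.032 -0.151
  outer loop
   vertex 4.7 1.5 2.8
   vertex 4.4 3.6 0.4
   vertex 5.1 4.4 4.8
  endloop
 endfacet
 facet normal 0.508 -0.616 -0.602
  outer loop
   vertex 4.7 1.5 2.8
   vertex 2.3 0.3 2.0
   vertex 4.4 3.6 0.4
  endloop
 endfacet
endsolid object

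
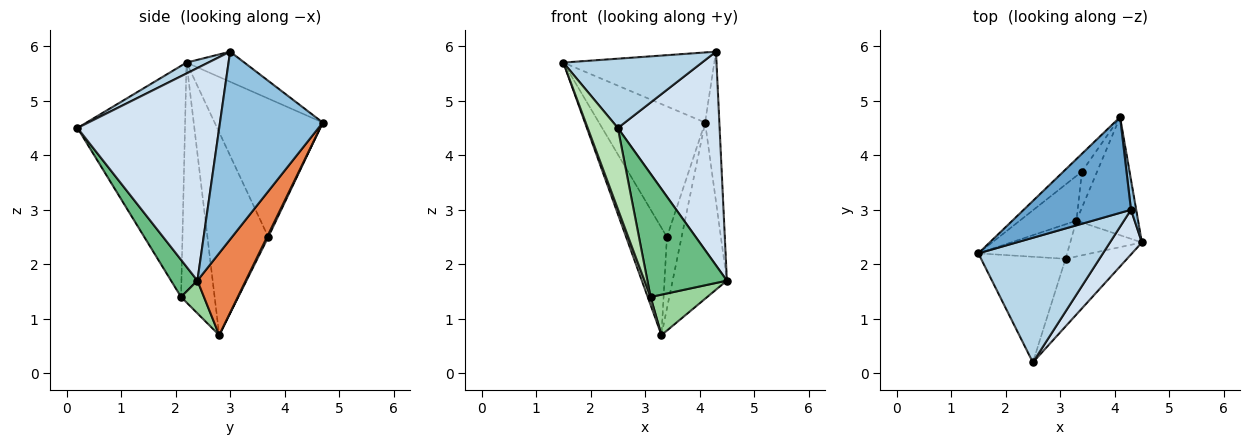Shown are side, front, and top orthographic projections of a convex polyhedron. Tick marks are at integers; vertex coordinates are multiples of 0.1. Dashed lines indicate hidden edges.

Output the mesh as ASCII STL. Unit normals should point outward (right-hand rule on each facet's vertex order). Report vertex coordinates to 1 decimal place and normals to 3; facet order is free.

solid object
 facet normal -0.221 0.576 0.787
  outer loop
   vertex 4.3 3.0 5.9
   vertex 4.1 4.7 4.6
   vertex 1.5 2.2 5.7
  endloop
 endfacet
 facet normal 0.990 0.138 0.028
  outer loop
   vertex 4.3 3.0 5.9
   vertex 4.5 2.4 1.7
   vertex 4.1 4.7 4.6
  endloop
 endfacet
 facet normal 0.076 -0.485 0.871
  outer loop
   vertex 2.5 0.2 4.5
   vertex 4.3 3.0 5.9
   vertex 1.5 2.2 5.7
  endloop
 endfacet
 facet normal 0.806 -0.579 0.121
  outer loop
   vertex 2.5 0.2 4.5
   vertex 4.5 2.4 1.7
   vertex 4.3 3.0 5.9
  endloop
 endfacet
 facet normal 0.595 0.668 -0.447
  outer loop
   vertex 3.3 2.8 0.7
   vertex 4.1 4.7 4.6
   vertex 4.5 2.4 1.7
  endloop
 endfacet
 facet normal -0.711 0.697 -0.095
  outer loop
   vertex 3.4 3.7 2.5
   vertex 1.5 2.2 5.7
   vertex 4.1 4.7 4.6
  endloop
 endfacet
 facet normal -0.809 0.542 -0.226
  outer loop
   vertex 3.4 3.7 2.5
   vertex 3.3 2.8 0.7
   vertex 1.5 2.2 5.7
  endloop
 endfacet
 facet normal 0.076 0.890 -0.449
  outer loop
   vertex 3.4 3.7 2.5
   vertex 4.1 4.7 4.6
   vertex 3.3 2.8 0.7
  endloop
 endfacet
 facet normal 0.279 -0.842 -0.462
  outer loop
   vertex 3.1 2.1 1.4
   vertex 4.5 2.4 1.7
   vertex 2.5 0.2 4.5
  endloop
 endfacet
 facet normal 0.290 -0.717 -0.634
  outer loop
   vertex 3.1 2.1 1.4
   vertex 3.3 2.8 0.7
   vertex 4.5 2.4 1.7
  endloop
 endfacet
 facet normal -0.908 -0.255 -0.332
  outer loop
   vertex 3.1 2.1 1.4
   vertex 2.5 0.2 4.5
   vertex 1.5 2.2 5.7
  endloop
 endfacet
 facet normal -0.935 -0.079 -0.346
  outer loop
   vertex 3.1 2.1 1.4
   vertex 1.5 2.2 5.7
   vertex 3.3 2.8 0.7
  endloop
 endfacet
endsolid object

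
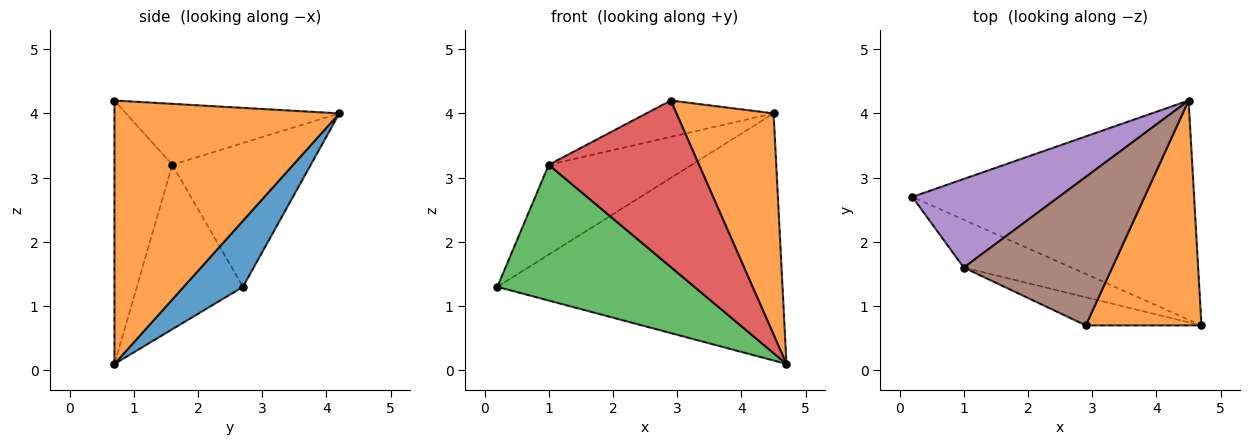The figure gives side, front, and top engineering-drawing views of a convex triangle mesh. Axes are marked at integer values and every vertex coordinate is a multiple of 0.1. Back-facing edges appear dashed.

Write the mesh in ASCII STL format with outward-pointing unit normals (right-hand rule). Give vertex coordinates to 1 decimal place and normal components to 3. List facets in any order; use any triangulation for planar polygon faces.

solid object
 facet normal 0.154 0.739 -0.656
  outer loop
   vertex 4.5 4.2 4.0
   vertex 4.7 0.7 0.1
   vertex 0.2 2.7 1.3
  endloop
 endfacet
 facet normal 0.851 -0.368 0.374
  outer loop
   vertex 2.9 0.7 4.2
   vertex 4.7 0.7 0.1
   vertex 4.5 4.2 4.0
  endloop
 endfacet
 facet normal -0.453 -0.841 -0.296
  outer loop
   vertex 1.0 1.6 3.2
   vertex 0.2 2.7 1.3
   vertex 4.7 0.7 0.1
  endloop
 endfacet
 facet normal -0.355 -0.922 -0.156
  outer loop
   vertex 1.0 1.6 3.2
   vertex 4.7 0.7 0.1
   vertex 2.9 0.7 4.2
  endloop
 endfacet
 facet normal -0.568 0.586 0.578
  outer loop
   vertex 1.0 1.6 3.2
   vertex 4.5 4.2 4.0
   vertex 0.2 2.7 1.3
  endloop
 endfacet
 facet normal -0.370 0.221 0.902
  outer loop
   vertex 1.0 1.6 3.2
   vertex 2.9 0.7 4.2
   vertex 4.5 4.2 4.0
  endloop
 endfacet
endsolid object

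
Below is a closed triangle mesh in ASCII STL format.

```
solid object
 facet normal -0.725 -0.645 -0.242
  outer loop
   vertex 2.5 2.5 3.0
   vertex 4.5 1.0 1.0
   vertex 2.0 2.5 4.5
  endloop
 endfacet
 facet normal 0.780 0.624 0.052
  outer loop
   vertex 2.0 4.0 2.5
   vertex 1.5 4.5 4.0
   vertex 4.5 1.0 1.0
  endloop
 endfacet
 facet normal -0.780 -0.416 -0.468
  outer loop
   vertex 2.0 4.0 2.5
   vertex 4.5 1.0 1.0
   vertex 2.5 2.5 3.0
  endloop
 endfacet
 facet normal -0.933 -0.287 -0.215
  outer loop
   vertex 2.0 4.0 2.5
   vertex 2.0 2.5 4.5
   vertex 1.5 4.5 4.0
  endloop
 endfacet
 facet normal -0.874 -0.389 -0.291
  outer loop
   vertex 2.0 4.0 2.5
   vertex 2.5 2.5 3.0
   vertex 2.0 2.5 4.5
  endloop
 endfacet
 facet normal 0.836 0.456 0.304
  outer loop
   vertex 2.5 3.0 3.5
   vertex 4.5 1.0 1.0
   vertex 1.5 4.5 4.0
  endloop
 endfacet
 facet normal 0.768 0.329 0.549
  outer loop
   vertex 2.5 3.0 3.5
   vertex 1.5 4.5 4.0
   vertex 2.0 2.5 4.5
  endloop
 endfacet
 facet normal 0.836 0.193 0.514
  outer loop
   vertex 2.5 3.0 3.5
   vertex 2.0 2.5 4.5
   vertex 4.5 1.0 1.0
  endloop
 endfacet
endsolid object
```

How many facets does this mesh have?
8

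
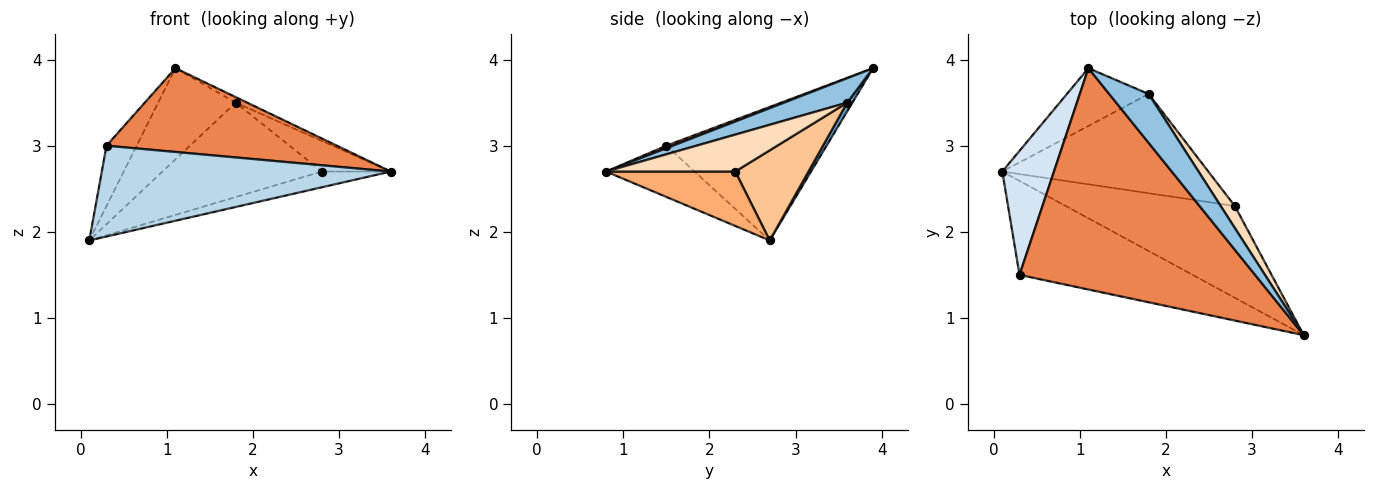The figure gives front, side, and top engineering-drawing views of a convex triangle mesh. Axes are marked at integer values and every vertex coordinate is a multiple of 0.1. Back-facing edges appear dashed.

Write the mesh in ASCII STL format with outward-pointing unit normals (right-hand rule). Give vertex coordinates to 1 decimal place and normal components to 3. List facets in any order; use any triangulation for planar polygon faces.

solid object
 facet normal 0.056 0.843 -0.534
  outer loop
   vertex 1.8 3.6 3.5
   vertex 0.1 2.7 1.9
   vertex 1.1 3.9 3.9
  endloop
 endfacet
 facet normal 0.524 0.095 0.846
  outer loop
   vertex 1.8 3.6 3.5
   vertex 1.1 3.9 3.9
   vertex 3.6 0.8 2.7
  endloop
 endfacet
 facet normal -0.208 -0.680 -0.703
  outer loop
   vertex 0.3 1.5 3.0
   vertex 0.1 2.7 1.9
   vertex 3.6 0.8 2.7
  endloop
 endfacet
 facet normal -0.919 0.173 0.356
  outer loop
   vertex 0.3 1.5 3.0
   vertex 1.1 3.9 3.9
   vertex 0.1 2.7 1.9
  endloop
 endfacet
 facet normal 0.010 -0.354 0.935
  outer loop
   vertex 0.3 1.5 3.0
   vertex 3.6 0.8 2.7
   vertex 1.1 3.9 3.9
  endloop
 endfacet
 facet normal 0.302 0.161 -0.939
  outer loop
   vertex 2.8 2.3 2.7
   vertex 3.6 0.8 2.7
   vertex 0.1 2.7 1.9
  endloop
 endfacet
 facet normal 0.302 0.657 -0.691
  outer loop
   vertex 2.8 2.3 2.7
   vertex 0.1 2.7 1.9
   vertex 1.8 3.6 3.5
  endloop
 endfacet
 facet normal 0.836 0.446 0.320
  outer loop
   vertex 2.8 2.3 2.7
   vertex 1.8 3.6 3.5
   vertex 3.6 0.8 2.7
  endloop
 endfacet
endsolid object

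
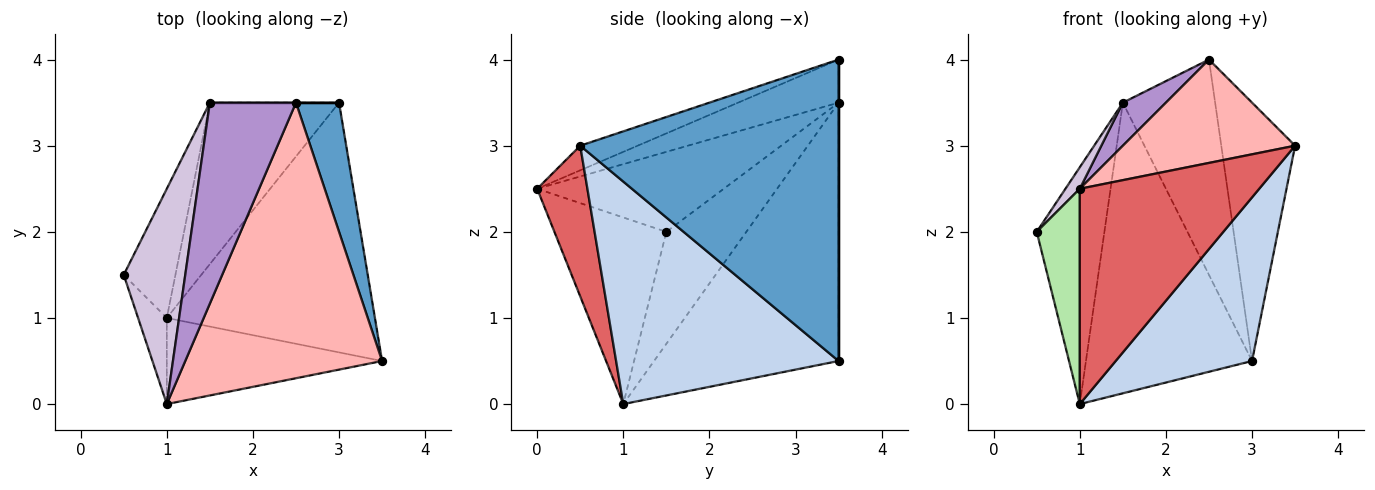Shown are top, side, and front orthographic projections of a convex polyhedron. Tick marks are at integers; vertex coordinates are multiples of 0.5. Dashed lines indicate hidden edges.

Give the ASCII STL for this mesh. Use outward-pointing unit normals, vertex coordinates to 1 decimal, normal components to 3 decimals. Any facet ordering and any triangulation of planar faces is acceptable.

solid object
 facet normal 0.953 0.272 0.136
  outer loop
   vertex 2.5 3.5 4.0
   vertex 3.5 0.5 3.0
   vertex 3.0 3.5 0.5
  endloop
 endfacet
 facet normal 0.667 -0.409 -0.624
  outer loop
   vertex 1.0 1.0 0.0
   vertex 3.0 3.5 0.5
   vertex 3.5 0.5 3.0
  endloop
 endfacet
 facet normal 0.000 1.000 0.000
  outer loop
   vertex 1.5 3.5 3.5
   vertex 2.5 3.5 4.0
   vertex 3.0 3.5 0.5
  endloop
 endfacet
 facet normal -0.720 0.609 -0.332
  outer loop
   vertex 1.5 3.5 3.5
   vertex 1.0 1.0 0.0
   vertex 0.5 1.5 2.0
  endloop
 endfacet
 facet normal -0.697 0.627 -0.348
  outer loop
   vertex 1.5 3.5 3.5
   vertex 3.0 3.5 0.5
   vertex 1.0 1.0 0.0
  endloop
 endfacet
 facet normal -0.924 -0.355 -0.142
  outer loop
   vertex 1.0 0.0 2.5
   vertex 0.5 1.5 2.0
   vertex 1.0 1.0 0.0
  endloop
 endfacet
 facet normal 0.252 -0.899 -0.359
  outer loop
   vertex 1.0 0.0 2.5
   vertex 1.0 1.0 0.0
   vertex 3.5 0.5 3.0
  endloop
 endfacet
 facet normal -0.116 -0.349 0.930
  outer loop
   vertex 1.0 0.0 2.5
   vertex 3.5 0.5 3.0
   vertex 2.5 3.5 4.0
  endloop
 endfacet
 facet normal -0.439 -0.188 0.878
  outer loop
   vertex 1.0 0.0 2.5
   vertex 2.5 3.5 4.0
   vertex 1.5 3.5 3.5
  endloop
 endfacet
 facet normal -0.791 -0.061 0.609
  outer loop
   vertex 1.0 0.0 2.5
   vertex 1.5 3.5 3.5
   vertex 0.5 1.5 2.0
  endloop
 endfacet
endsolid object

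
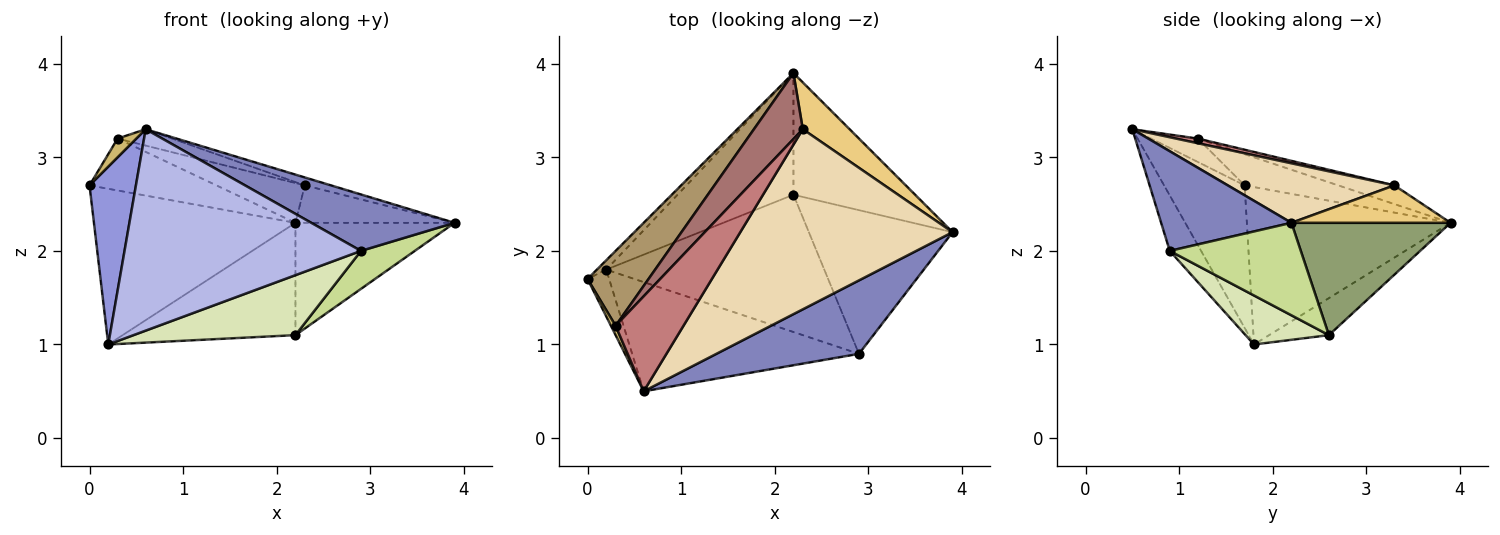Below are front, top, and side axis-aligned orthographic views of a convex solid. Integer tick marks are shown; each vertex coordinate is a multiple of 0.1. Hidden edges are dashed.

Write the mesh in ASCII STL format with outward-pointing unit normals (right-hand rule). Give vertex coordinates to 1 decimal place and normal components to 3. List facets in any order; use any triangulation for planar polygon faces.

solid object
 facet normal -0.710 0.703 -0.042
  outer loop
   vertex 0.2 1.8 1.0
   vertex 0.0 1.7 2.7
   vertex 2.2 3.9 2.3
  endloop
 endfacet
 facet normal 0.485 -0.533 0.694
  outer loop
   vertex 0.6 0.5 3.3
   vertex 2.9 0.9 2.0
   vertex 3.9 2.2 2.3
  endloop
 endfacet
 facet normal -0.859 -0.495 -0.130
  outer loop
   vertex 0.6 0.5 3.3
   vertex 0.0 1.7 2.7
   vertex 0.2 1.8 1.0
  endloop
 endfacet
 facet normal -0.116 -0.873 -0.473
  outer loop
   vertex 0.6 0.5 3.3
   vertex 0.2 1.8 1.0
   vertex 2.9 0.9 2.0
  endloop
 endfacet
 facet normal 0.561 0.561 -0.608
  outer loop
   vertex 2.2 2.6 1.1
   vertex 2.2 3.9 2.3
   vertex 3.9 2.2 2.3
  endloop
 endfacet
 facet normal -0.228 0.660 -0.715
  outer loop
   vertex 2.2 2.6 1.1
   vertex 0.2 1.8 1.0
   vertex 2.2 3.9 2.3
  endloop
 endfacet
 facet normal 0.528 -0.217 -0.821
  outer loop
   vertex 2.2 2.6 1.1
   vertex 3.9 2.2 2.3
   vertex 2.9 0.9 2.0
  endloop
 endfacet
 facet normal 0.202 -0.392 -0.898
  outer loop
   vertex 2.2 2.6 1.1
   vertex 2.9 0.9 2.0
   vertex 0.2 1.8 1.0
  endloop
 endfacet
 facet normal -0.387 0.525 0.758
  outer loop
   vertex 0.3 1.2 3.2
   vertex 2.2 3.9 2.3
   vertex 0.0 1.7 2.7
  endloop
 endfacet
 facet normal -0.913 -0.365 0.183
  outer loop
   vertex 0.3 1.2 3.2
   vertex 0.0 1.7 2.7
   vertex 0.6 0.5 3.3
  endloop
 endfacet
 facet normal 0.530 0.530 0.662
  outer loop
   vertex 2.3 3.3 2.7
   vertex 3.9 2.2 2.3
   vertex 2.2 3.9 2.3
  endloop
 endfacet
 facet normal 0.270 0.042 0.962
  outer loop
   vertex 2.3 3.3 2.7
   vertex 0.6 0.5 3.3
   vertex 3.9 2.2 2.3
  endloop
 endfacet
 facet normal -0.312 0.491 0.814
  outer loop
   vertex 2.3 3.3 2.7
   vertex 2.2 3.9 2.3
   vertex 0.3 1.2 3.2
  endloop
 endfacet
 facet normal 0.068 0.170 0.983
  outer loop
   vertex 2.3 3.3 2.7
   vertex 0.3 1.2 3.2
   vertex 0.6 0.5 3.3
  endloop
 endfacet
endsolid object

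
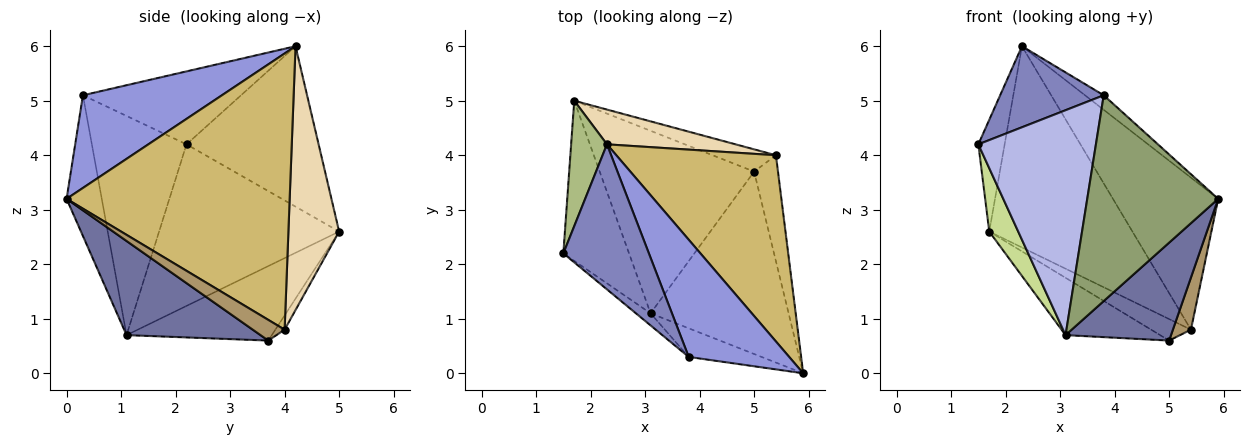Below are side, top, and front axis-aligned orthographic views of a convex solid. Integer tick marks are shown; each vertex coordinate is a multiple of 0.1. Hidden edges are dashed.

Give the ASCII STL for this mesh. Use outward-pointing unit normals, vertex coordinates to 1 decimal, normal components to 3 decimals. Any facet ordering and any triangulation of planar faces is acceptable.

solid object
 facet normal 0.515 -0.405 -0.755
  outer loop
   vertex 3.1 1.1 0.7
   vertex 5.0 3.7 0.6
   vertex 5.9 0.0 3.2
  endloop
 endfacet
 facet normal -0.597 -0.391 0.700
  outer loop
   vertex 3.8 0.3 5.1
   vertex 2.3 4.2 6.0
   vertex 1.5 2.2 4.2
  endloop
 endfacet
 facet normal 0.675 0.091 0.732
  outer loop
   vertex 3.8 0.3 5.1
   vertex 5.9 0.0 3.2
   vertex 2.3 4.2 6.0
  endloop
 endfacet
 facet normal -0.627 -0.778 -0.042
  outer loop
   vertex 3.8 0.3 5.1
   vertex 1.5 2.2 4.2
   vertex 3.1 1.1 0.7
  endloop
 endfacet
 facet normal -0.257 -0.957 -0.133
  outer loop
   vertex 3.8 0.3 5.1
   vertex 3.1 1.1 0.7
   vertex 5.9 0.0 3.2
  endloop
 endfacet
 facet normal -0.958 0.191 0.214
  outer loop
   vertex 1.7 5.0 2.6
   vertex 1.5 2.2 4.2
   vertex 2.3 4.2 6.0
  endloop
 endfacet
 facet normal -0.916 -0.147 -0.373
  outer loop
   vertex 1.7 5.0 2.6
   vertex 3.1 1.1 0.7
   vertex 1.5 2.2 4.2
  endloop
 endfacet
 facet normal -0.418 0.272 -0.867
  outer loop
   vertex 1.7 5.0 2.6
   vertex 5.0 3.7 0.6
   vertex 3.1 1.1 0.7
  endloop
 endfacet
 facet normal 0.615 -0.348 -0.708
  outer loop
   vertex 5.4 4.0 0.8
   vertex 5.9 0.0 3.2
   vertex 5.0 3.7 0.6
  endloop
 endfacet
 facet normal 0.801 0.378 0.463
  outer loop
   vertex 5.4 4.0 0.8
   vertex 2.3 4.2 6.0
   vertex 5.9 0.0 3.2
  endloop
 endfacet
 facet normal -0.160 0.686 -0.710
  outer loop
   vertex 5.4 4.0 0.8
   vertex 5.0 3.7 0.6
   vertex 1.7 5.0 2.6
  endloop
 endfacet
 facet normal 0.330 0.930 0.161
  outer loop
   vertex 5.4 4.0 0.8
   vertex 1.7 5.0 2.6
   vertex 2.3 4.2 6.0
  endloop
 endfacet
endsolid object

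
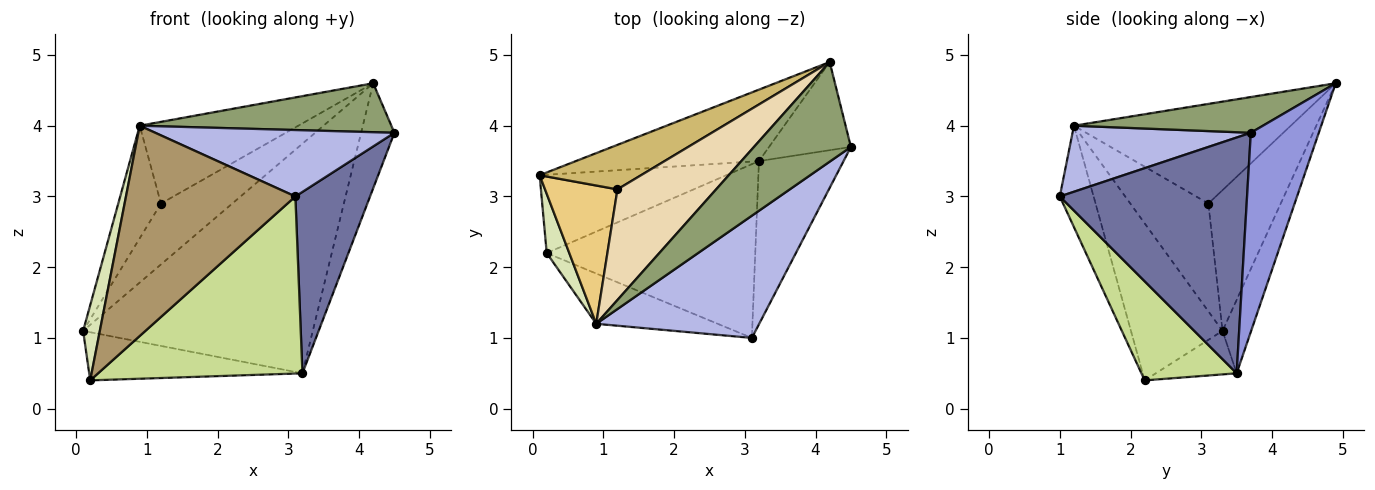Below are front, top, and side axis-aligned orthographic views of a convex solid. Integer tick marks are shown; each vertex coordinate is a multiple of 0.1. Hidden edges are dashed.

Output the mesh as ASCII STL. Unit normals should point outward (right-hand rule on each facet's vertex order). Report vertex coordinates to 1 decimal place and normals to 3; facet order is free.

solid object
 facet normal 0.881 -0.351 -0.316
  outer loop
   vertex 3.2 3.5 0.5
   vertex 4.5 3.7 3.9
   vertex 3.1 1.0 3.0
  endloop
 endfacet
 facet normal -0.118 0.948 -0.295
  outer loop
   vertex 3.2 3.5 0.5
   vertex 0.1 3.3 1.1
   vertex 4.2 4.9 4.6
  endloop
 endfacet
 facet normal 0.842 0.413 -0.346
  outer loop
   vertex 3.2 3.5 0.5
   vertex 4.2 4.9 4.6
   vertex 4.5 3.7 3.9
  endloop
 endfacet
 facet normal 0.335 -0.450 0.828
  outer loop
   vertex 0.9 1.2 4.0
   vertex 3.1 1.0 3.0
   vertex 4.5 3.7 3.9
  endloop
 endfacet
 facet normal 0.314 -0.418 0.852
  outer loop
   vertex 0.9 1.2 4.0
   vertex 4.5 3.7 3.9
   vertex 4.2 4.9 4.6
  endloop
 endfacet
 facet normal -0.195 0.514 -0.835
  outer loop
   vertex 0.2 2.2 0.4
   vertex 0.1 3.3 1.1
   vertex 3.2 3.5 0.5
  endloop
 endfacet
 facet normal 0.316 -0.677 -0.665
  outer loop
   vertex 0.2 2.2 0.4
   vertex 3.2 3.5 0.5
   vertex 3.1 1.0 3.0
  endloop
 endfacet
 facet normal -0.974 -0.178 0.140
  outer loop
   vertex 0.2 2.2 0.4
   vertex 0.9 1.2 4.0
   vertex 0.1 3.3 1.1
  endloop
 endfacet
 facet normal -0.191 -0.955 -0.228
  outer loop
   vertex 0.2 2.2 0.4
   vertex 3.1 1.0 3.0
   vertex 0.9 1.2 4.0
  endloop
 endfacet
 facet normal -0.634 0.625 0.457
  outer loop
   vertex 1.2 3.1 2.9
   vertex 4.2 4.9 4.6
   vertex 0.1 3.3 1.1
  endloop
 endfacet
 facet normal -0.756 0.413 0.508
  outer loop
   vertex 1.2 3.1 2.9
   vertex 0.1 3.3 1.1
   vertex 0.9 1.2 4.0
  endloop
 endfacet
 facet normal -0.630 0.461 0.624
  outer loop
   vertex 1.2 3.1 2.9
   vertex 0.9 1.2 4.0
   vertex 4.2 4.9 4.6
  endloop
 endfacet
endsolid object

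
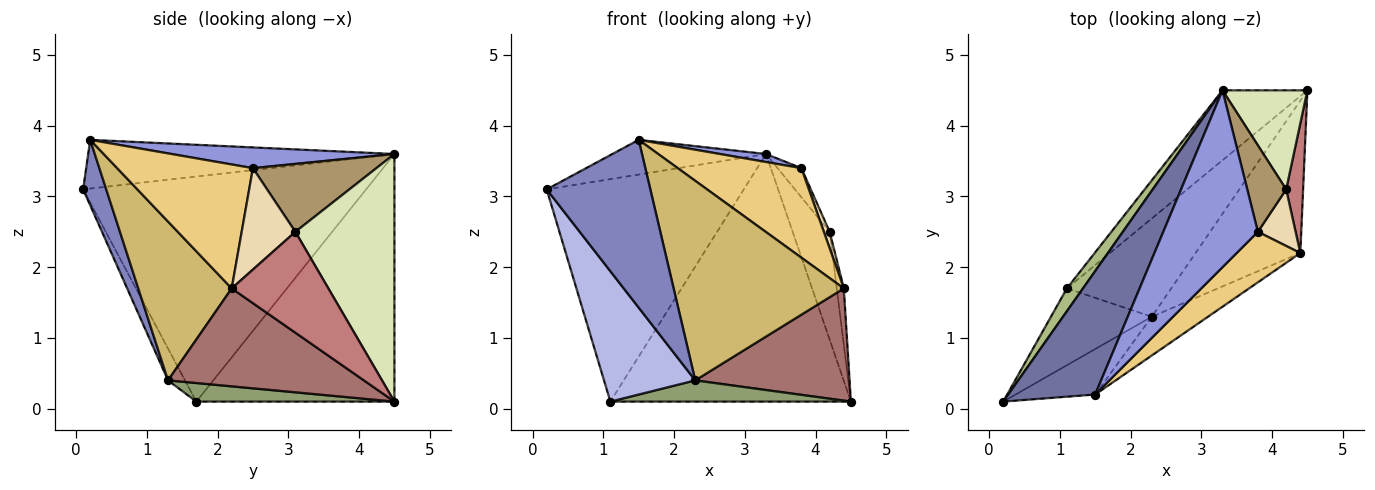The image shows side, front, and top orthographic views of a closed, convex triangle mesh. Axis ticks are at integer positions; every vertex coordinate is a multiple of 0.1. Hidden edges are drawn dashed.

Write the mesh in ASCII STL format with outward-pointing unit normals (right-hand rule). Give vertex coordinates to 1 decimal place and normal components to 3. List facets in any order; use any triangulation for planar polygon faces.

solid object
 facet normal -0.475 0.238 0.847
  outer loop
   vertex 3.3 4.5 3.6
   vertex 0.2 0.1 3.1
   vertex 1.5 0.2 3.8
  endloop
 endfacet
 facet normal 0.210 -0.944 -0.256
  outer loop
   vertex 2.3 1.3 0.4
   vertex 1.5 0.2 3.8
   vertex 0.2 0.1 3.1
  endloop
 endfacet
 facet normal 0.214 -0.044 0.976
  outer loop
   vertex 3.8 2.5 3.4
   vertex 3.3 4.5 3.6
   vertex 1.5 0.2 3.8
  endloop
 endfacet
 facet normal -0.158 -0.851 -0.501
  outer loop
   vertex 1.1 1.7 0.1
   vertex 2.3 1.3 0.4
   vertex 0.2 0.1 3.1
  endloop
 endfacet
 facet normal 0.171 -0.208 -0.963
  outer loop
   vertex 1.1 1.7 0.1
   vertex 4.5 4.5 0.1
   vertex 2.3 1.3 0.4
  endloop
 endfacet
 facet normal -0.819 0.571 0.059
  outer loop
   vertex 1.1 1.7 0.1
   vertex 0.2 0.1 3.1
   vertex 3.3 4.5 3.6
  endloop
 endfacet
 facet normal -0.621 0.754 -0.213
  outer loop
   vertex 1.1 1.7 0.1
   vertex 3.3 4.5 3.6
   vertex 4.5 4.5 0.1
  endloop
 endfacet
 facet normal 0.892 0.333 0.306
  outer loop
   vertex 4.2 3.1 2.5
   vertex 4.5 4.5 0.1
   vertex 3.3 4.5 3.6
  endloop
 endfacet
 facet normal 0.856 0.165 0.490
  outer loop
   vertex 4.2 3.1 2.5
   vertex 3.3 4.5 3.6
   vertex 3.8 2.5 3.4
  endloop
 endfacet
 facet normal 0.474 -0.864 -0.168
  outer loop
   vertex 4.4 2.2 1.7
   vertex 1.5 0.2 3.8
   vertex 2.3 1.3 0.4
  endloop
 endfacet
 facet normal 0.691 -0.629 0.355
  outer loop
   vertex 4.4 2.2 1.7
   vertex 3.8 2.5 3.4
   vertex 1.5 0.2 3.8
  endloop
 endfacet
 facet normal 0.932 -0.101 0.347
  outer loop
   vertex 4.4 2.2 1.7
   vertex 4.2 3.1 2.5
   vertex 3.8 2.5 3.4
  endloop
 endfacet
 facet normal 0.601 -0.474 -0.643
  outer loop
   vertex 4.4 2.2 1.7
   vertex 2.3 1.3 0.4
   vertex 4.5 4.5 0.1
  endloop
 endfacet
 facet normal 0.984 0.072 0.165
  outer loop
   vertex 4.4 2.2 1.7
   vertex 4.5 4.5 0.1
   vertex 4.2 3.1 2.5
  endloop
 endfacet
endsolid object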